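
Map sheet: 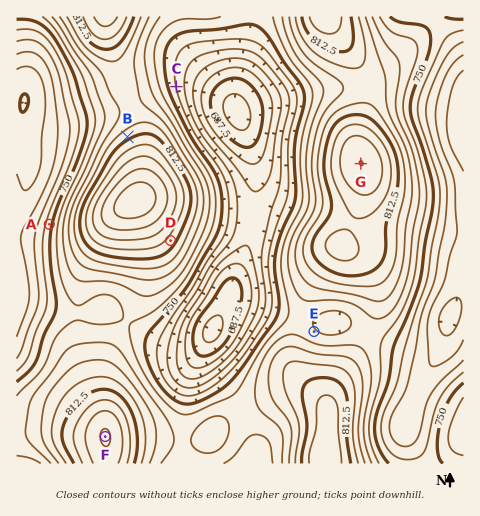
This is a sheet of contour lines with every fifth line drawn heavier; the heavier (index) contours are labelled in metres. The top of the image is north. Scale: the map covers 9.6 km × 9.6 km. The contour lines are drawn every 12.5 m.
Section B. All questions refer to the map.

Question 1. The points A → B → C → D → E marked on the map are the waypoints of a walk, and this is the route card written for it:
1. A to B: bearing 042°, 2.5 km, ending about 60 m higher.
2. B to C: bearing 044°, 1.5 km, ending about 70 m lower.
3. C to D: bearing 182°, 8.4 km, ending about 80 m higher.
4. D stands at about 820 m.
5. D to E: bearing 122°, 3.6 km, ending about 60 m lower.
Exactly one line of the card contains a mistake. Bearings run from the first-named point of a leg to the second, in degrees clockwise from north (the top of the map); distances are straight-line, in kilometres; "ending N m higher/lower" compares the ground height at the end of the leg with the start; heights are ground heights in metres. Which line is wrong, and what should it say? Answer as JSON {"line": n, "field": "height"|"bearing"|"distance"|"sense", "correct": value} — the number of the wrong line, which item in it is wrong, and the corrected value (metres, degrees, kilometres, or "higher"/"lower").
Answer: {"line": 3, "field": "distance", "correct": 3.3}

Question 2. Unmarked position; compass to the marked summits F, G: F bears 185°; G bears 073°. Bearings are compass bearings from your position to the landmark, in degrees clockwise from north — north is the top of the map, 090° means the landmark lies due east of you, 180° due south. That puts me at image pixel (123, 236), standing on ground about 840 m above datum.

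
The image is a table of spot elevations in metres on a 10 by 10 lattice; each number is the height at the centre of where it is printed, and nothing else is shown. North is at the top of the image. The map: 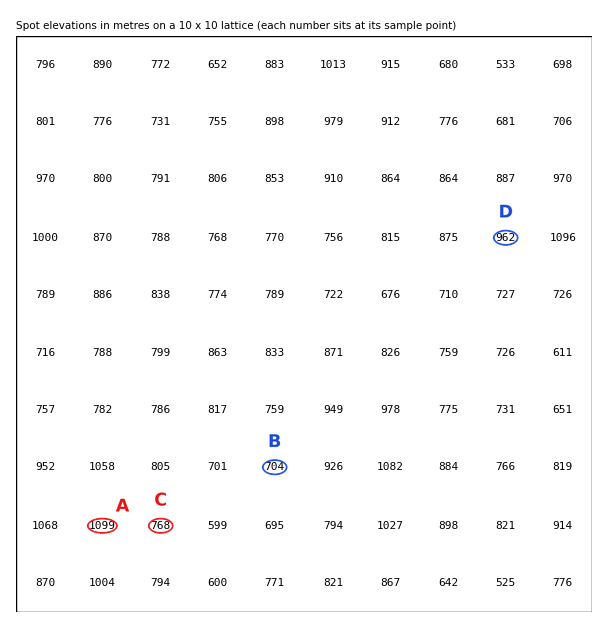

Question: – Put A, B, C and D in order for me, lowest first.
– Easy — B C D A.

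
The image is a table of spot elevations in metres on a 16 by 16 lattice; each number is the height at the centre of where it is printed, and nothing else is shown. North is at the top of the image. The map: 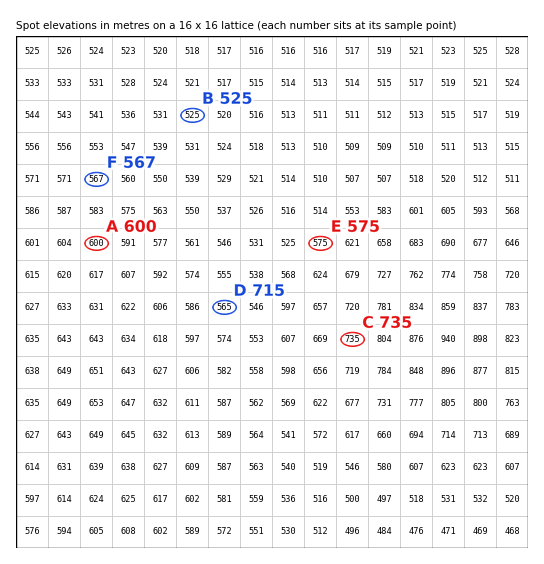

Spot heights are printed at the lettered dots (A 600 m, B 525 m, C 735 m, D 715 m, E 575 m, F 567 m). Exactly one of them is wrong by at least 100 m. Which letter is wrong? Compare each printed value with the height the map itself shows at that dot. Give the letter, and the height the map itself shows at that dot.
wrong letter D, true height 565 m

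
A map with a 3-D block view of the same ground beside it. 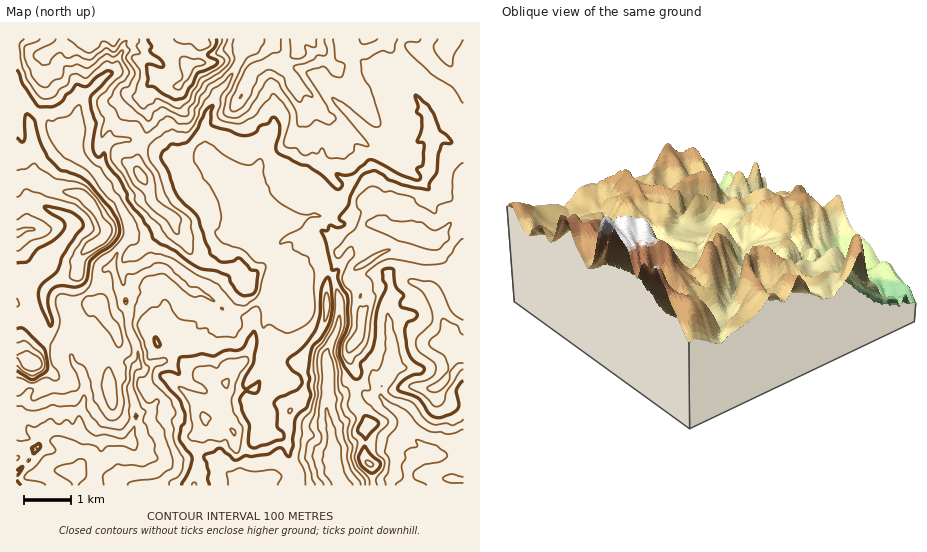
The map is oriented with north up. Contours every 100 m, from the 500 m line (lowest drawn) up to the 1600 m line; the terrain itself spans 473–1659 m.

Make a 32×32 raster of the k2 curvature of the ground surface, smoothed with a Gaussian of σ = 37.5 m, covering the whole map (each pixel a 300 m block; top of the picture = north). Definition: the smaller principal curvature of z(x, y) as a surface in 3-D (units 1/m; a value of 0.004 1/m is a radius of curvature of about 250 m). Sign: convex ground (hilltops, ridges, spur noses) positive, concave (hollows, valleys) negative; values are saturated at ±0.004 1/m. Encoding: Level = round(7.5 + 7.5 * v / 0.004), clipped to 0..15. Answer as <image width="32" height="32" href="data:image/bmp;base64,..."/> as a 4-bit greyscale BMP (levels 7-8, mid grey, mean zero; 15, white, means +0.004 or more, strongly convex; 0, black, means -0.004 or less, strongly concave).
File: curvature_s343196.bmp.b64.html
<image width="32" height="32" href="data:image/bmp;base64,Qk12AgAAAAAAAHYAAAAoAAAAIAAAACAAAAABAAQAAAAAAAACAAATCwAAEwsAABAAAAAAAAAAAAAAABEREQAiIiIAMzMzAERERABVVVUAZmZmAHd3dwCIiIgAmZmZAKqqqgC7u7sAzMzMAN3d3QDu7u4A////ACRWdXh3ZZdlZmeFNDRFVWYGd3V3dlRnRFZmZTSKVVdVIVZ3Z0ZmZShHaGQ0ZEZmZ4JTEhImZ4ZXRmZXFlVWRVVXNDd3F3VYd0dnRBNpc2dmV2YniANkZ3VWaHUZZiNohVZnNocHRnRVVmZ2BFQ3Z1QjV0aGBHVGdydmZgd0F3VzWzY3dQEziFdkV4UGVUMjVGc1Z2cIVmZWUmZ0CWZFiGhjVXdnCIZmVWKGZwiGNnh1ZYR2dSh3d2VkdmUxdjdldUdkZ3M3d3dDJVZjYHYmVWVnVEaBRohDV3F3dEB2JVdmV2aCYhiCRmeSd3QIRih2Z3VmdCRhFWdndkd2M2MzRWdmVXUxhWaGZ2RndXNXZ2VmdlNXgEZndlVWd3VnVUVnhGl1QpQmZ3Vmd2VXZGd2ZmVVM0ZgZ3dWdnd3ZCZFVXVmQ1ZoIWZUeGZ3d4dxiWdkZmh3dCWIZmdXd3d3c1dTNHdndlJWl1d1d3Z2ZkYkJnVoZ2VGN2VVZnd1ZnV3ZWeFdmdWZhNFZVV3dkh1d2RWZmVnV2VXR2ViZWY2dnc2h3Z3YkZWZ1Y2cGhmRXZyV3d2dzaGN4Z3SGMYdkZnJYd2Z3c4djBXVnlkBIYoc1d3d1d2KHRWATdVZnCFRCN3ZmdXdjhlVzBzVmNSRXSFV0Z0Z3UURXhAJ2VYVCVWV1R3YlV2"/>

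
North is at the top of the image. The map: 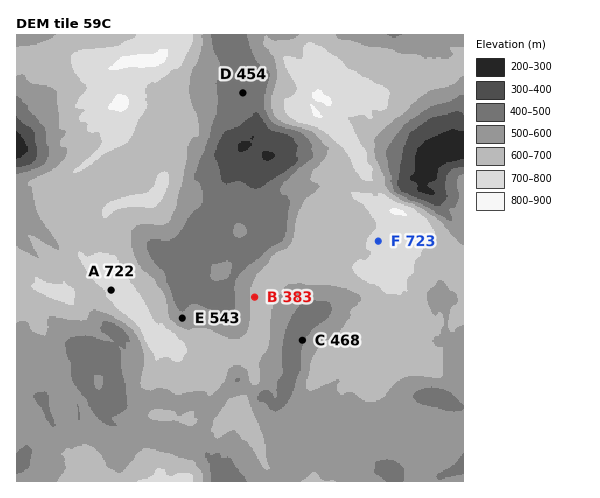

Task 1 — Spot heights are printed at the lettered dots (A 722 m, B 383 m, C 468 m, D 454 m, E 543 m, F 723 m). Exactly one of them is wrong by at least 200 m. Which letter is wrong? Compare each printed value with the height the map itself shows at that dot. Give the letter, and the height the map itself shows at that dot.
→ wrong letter B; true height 633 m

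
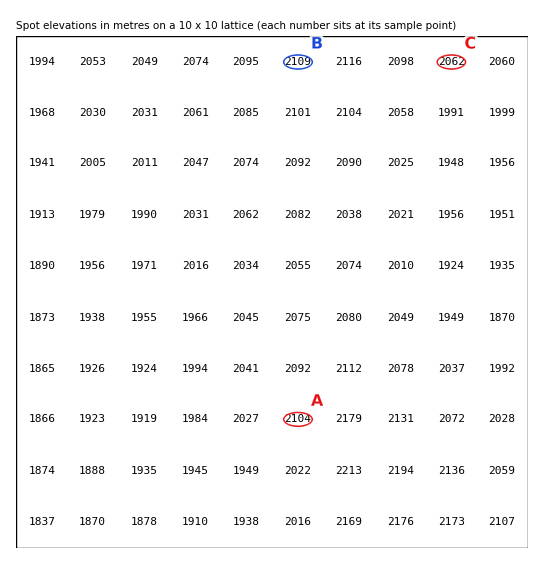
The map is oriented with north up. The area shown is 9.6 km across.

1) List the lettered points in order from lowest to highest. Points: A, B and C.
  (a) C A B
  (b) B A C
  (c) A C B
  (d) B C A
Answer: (a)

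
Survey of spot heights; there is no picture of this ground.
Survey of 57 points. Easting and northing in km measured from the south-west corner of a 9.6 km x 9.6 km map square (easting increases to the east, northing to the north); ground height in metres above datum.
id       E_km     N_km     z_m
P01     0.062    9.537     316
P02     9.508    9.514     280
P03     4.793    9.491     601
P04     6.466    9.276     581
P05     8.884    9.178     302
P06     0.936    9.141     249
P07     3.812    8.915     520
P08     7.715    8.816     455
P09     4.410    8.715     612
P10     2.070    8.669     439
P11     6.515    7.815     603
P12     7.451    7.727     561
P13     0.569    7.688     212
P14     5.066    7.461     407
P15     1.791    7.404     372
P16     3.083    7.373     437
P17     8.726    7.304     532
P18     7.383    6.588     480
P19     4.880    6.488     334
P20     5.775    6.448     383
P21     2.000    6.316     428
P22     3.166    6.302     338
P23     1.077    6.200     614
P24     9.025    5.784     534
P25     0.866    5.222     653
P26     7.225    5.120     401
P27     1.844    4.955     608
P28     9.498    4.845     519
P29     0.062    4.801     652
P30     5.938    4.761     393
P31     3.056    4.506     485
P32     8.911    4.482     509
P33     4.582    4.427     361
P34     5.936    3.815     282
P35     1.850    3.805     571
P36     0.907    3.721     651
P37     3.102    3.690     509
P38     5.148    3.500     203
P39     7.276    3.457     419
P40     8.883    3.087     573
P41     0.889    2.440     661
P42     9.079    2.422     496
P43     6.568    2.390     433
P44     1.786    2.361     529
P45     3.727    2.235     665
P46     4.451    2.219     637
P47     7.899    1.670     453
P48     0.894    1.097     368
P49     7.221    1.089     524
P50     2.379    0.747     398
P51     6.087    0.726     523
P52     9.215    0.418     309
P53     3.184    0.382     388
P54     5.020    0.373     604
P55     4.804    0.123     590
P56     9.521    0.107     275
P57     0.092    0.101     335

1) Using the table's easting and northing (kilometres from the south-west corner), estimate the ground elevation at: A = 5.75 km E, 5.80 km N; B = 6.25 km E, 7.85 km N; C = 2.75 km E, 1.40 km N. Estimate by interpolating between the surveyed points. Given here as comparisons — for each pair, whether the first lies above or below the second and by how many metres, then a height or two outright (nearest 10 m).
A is below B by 170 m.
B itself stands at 590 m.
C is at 470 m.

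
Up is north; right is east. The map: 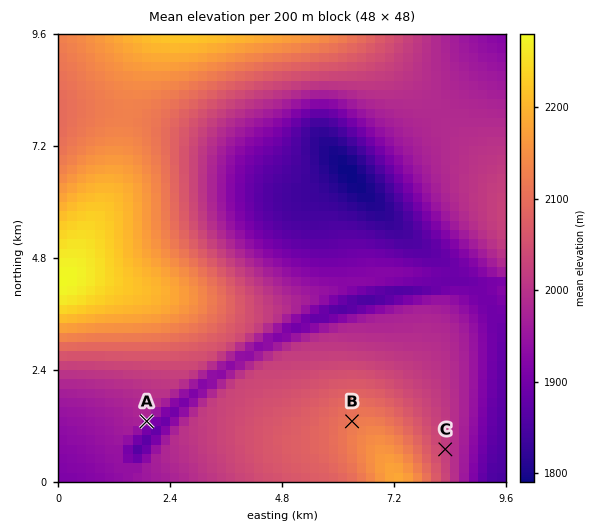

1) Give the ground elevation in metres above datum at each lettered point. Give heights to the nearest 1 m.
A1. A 1948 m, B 2115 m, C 2021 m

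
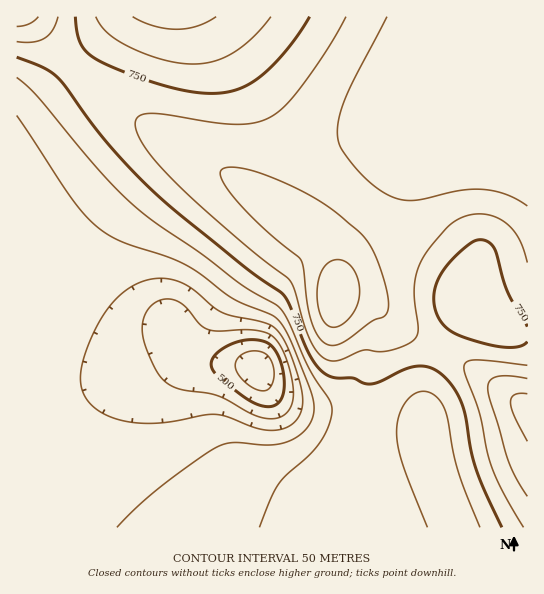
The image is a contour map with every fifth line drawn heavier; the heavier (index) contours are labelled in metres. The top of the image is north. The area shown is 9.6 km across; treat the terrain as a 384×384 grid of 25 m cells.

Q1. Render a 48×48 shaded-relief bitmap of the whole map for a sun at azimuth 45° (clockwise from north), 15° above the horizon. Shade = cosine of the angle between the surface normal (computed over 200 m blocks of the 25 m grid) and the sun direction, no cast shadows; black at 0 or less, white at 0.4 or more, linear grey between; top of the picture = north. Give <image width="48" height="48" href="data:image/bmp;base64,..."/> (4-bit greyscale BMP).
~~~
<image width="48" height="48" href="data:image/bmp;base64,Qk32BAAAAAAAAHYAAAAoAAAAMAAAADAAAAABAAQAAAAAAIAEAAATCwAAEwsAABAAAAAAAAAAAAAAABEREQAiIiIAMzMzAERERABVVVUAZmZmAHd3dwCIiIgAmZmZAKqqqgC7u7sAzMzMAN3d3QDu7u4A////AKqqqqqqqqqqqqmZmZmZmZmqq8zMqXZVVaqqqqqqqqqqqqmZmZmZmZmqu8zLqHVUVaqqqqqqqqqqqqqZmZmZmZmqu8zLmGVERaqqqqqqqqqqqqqpmZmZmZqqu8y6l1REVaqqqqqqqqqqqqqqqqqZmZqqvMy6hlREVaqqqqqqqqqqqqqqqqqqmZqrvMy5dlRFVqqqqqqqqqqqqqqru7uqmZqrvMupdlRFZqqqqqqqqqqqqqu8zcy6mZqrvMuodVVVZqqqqqqqu7u7u7vN7ty5mZmqu7uodVVVZqqqqqqru7u7u83v/+yoiJmqu7qYZVRFVqqqqqq7u7u7zN7//9qGZ4maq7qXZURFZ6qqqqq7u7zMze///rdUVniaqqmHVDNFeaqqqqq7u8zMze///IQhNXiJqql2RDRYrKqqqqq7u8zMze//6lEAFGeImZh1RFaL3qqqqqq7u8zMzN7+tyAAFGeIiIdlVXnO/6qqqqq7u8y7u8zKhAAABHd3iId2eKzv/6qqqqq7vMu6qZmXUQAAFHh3eIiJq97u3ZmqqqqrvMu6mIdlIAAAFXiHiJmrze7cupmaqqqrvMuph2ZTIAAAJYmYiavN7t26mJmZqqqru7qXZlVDIAAANoqpms3u7cuYd5mZmqqqqqmGVVRDIgABR5u7q93u3KmHdpmZmZqqqphlRERDMyESWKzMvN3dy5h3ZpmZmZmZmYdlREREMzM0ab3czM3Muph3ZpmZmZmZmHdlRERERERFes3tzMzLqph3d5mZmZmZiHZlRERERFVnis7cu7u7qZh3d5mZmZmYiHZlRERERWZ4m83cu7uqqZiHdpmZmZmIh3ZVRERFVneJq83Luqqqqph2ZpmZmZiId2ZVRERVZ4iaq8y6qqqqqZh2ZpmZmYiId2ZVVFVmeJmqu7uqqpmqmYdmZpmZmIiHdmVVVVZniaqru6qqmZmZmHdmZpmZiIh3ZlVVVmeImqu7uqqpmZmZiHdmd5mYiId2ZlVVZniZqru7qqqZmZmZiId3eJmIiHdmZVVmd4maq7u6qpmZmZmZiIiIiJiId3ZmVVZniJqru7uqqZmZmZmZmYiImYiHd2ZlVmd4mqu7u7qqmZmZmZmZmZmZmYh3dmZmZniJq7u7u7qqmZmZmZmZmZmZmYd3ZmZmd4mqu8zLu6qpmZmZmZmZmZmZmnd2ZmZniZq7zMzLu6qpmZmZmZmZmZmaqndmZmd4mrvMzMzLuqqZmZmZmZmZmZmqqmZmZniJq8zN3My7uqqZmZmZmZmZmaqqqmZmZ4mqvM3d3My7qqqZmZmZmZmZmqqqqlZmeJq7zd3d3Mu7qqqZmZmZmZmZqqqqqlVniavM3d3dzLu6qqmZmZmZmZmaqqqqqlZ4mrzN3d3czLuqqqmZmZmZmZmaqqqqqlZ5q83d3d3My7uqqqmZmZmZmZmaqqqqqlaKvN3d3dzMu7qqqpmZmZmZmZmaqqqqqmeazd3d3czLu6qqqZmZmZmZmZmaqqqqqnir3e7t3My7u6qqqZmZmZmZmZmaqqqqqg=="/>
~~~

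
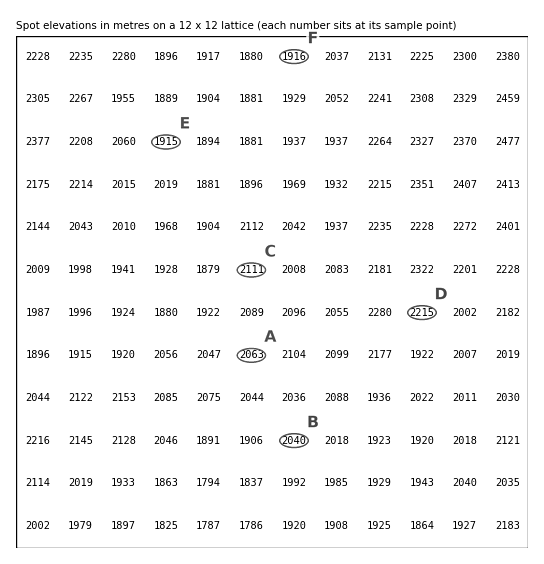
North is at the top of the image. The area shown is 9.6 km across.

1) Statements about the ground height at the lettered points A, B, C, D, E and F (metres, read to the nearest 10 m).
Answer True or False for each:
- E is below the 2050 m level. True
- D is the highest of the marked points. True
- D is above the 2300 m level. False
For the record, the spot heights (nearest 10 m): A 2060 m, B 2040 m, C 2110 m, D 2210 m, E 1920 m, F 1920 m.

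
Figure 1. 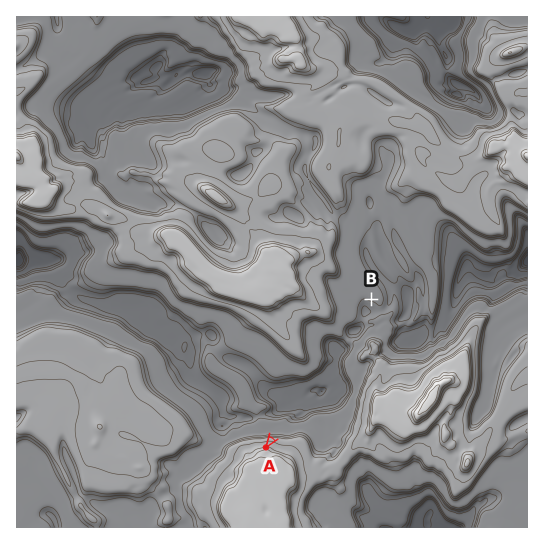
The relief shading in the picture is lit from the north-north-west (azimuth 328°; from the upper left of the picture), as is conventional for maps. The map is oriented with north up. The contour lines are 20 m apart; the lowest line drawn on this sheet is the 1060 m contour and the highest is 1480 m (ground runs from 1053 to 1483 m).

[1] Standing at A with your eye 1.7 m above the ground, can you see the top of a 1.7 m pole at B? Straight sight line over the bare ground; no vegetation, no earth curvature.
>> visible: true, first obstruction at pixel None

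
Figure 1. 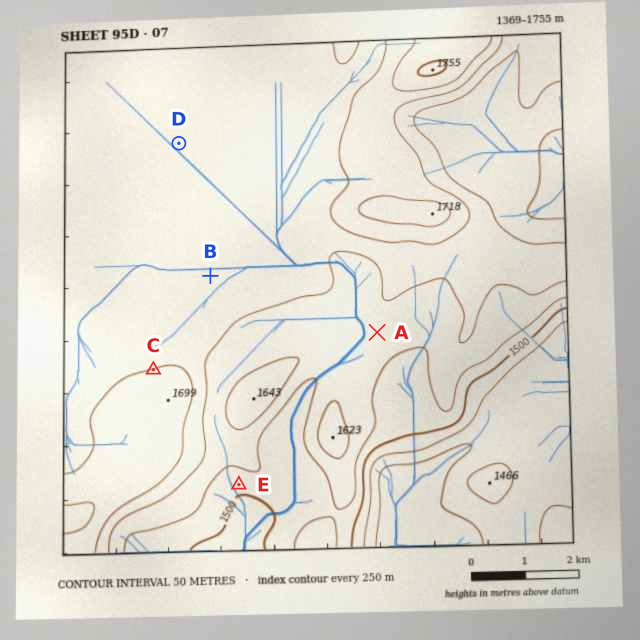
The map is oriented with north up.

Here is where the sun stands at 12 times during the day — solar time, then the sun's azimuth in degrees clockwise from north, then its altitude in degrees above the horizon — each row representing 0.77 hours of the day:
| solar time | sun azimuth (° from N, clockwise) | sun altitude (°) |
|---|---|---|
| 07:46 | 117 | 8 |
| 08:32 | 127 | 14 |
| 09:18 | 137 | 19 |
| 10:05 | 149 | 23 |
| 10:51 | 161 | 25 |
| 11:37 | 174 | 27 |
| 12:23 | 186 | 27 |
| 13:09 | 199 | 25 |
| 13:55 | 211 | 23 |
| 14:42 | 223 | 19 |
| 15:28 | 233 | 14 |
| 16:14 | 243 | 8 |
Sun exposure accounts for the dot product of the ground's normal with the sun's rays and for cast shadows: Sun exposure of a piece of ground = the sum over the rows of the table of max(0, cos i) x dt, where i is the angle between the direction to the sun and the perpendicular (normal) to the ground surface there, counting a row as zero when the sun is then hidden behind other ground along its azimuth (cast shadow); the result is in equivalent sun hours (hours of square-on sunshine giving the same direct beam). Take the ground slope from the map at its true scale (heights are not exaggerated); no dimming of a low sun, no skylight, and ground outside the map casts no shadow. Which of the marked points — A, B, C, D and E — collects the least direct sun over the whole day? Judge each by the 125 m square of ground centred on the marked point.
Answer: C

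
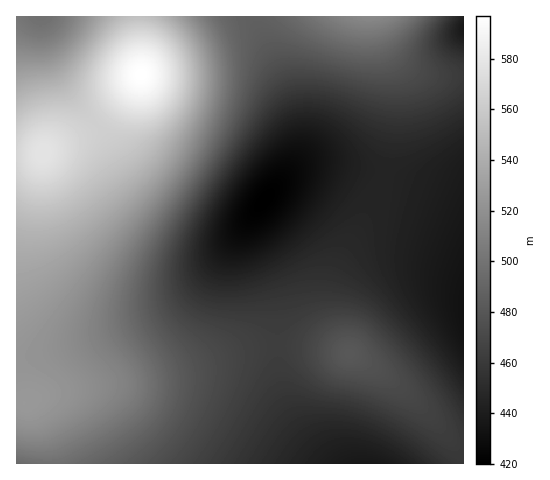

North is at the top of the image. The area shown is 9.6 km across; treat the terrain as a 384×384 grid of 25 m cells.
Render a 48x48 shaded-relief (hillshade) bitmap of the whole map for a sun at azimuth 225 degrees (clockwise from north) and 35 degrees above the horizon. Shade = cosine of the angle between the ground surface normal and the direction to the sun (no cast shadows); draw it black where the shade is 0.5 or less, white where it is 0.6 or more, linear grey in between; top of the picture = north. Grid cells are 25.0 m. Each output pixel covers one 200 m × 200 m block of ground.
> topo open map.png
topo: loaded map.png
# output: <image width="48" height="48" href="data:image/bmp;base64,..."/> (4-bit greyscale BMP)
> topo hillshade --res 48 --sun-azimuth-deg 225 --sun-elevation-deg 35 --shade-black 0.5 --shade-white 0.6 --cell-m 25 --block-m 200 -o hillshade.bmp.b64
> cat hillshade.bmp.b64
<image width="48" height="48" href="data:image/bmp;base64,Qk32BAAAAAAAAHYAAAAoAAAAMAAAADAAAAABAAQAAAAAAIAEAAATCwAAEwsAABAAAAAAAAAAAAAAABEREQAiIiIAMzMzAERERABVVVUAZmZmAHd3dwCIiIgAmZmZAKqqqgC7u7sAzMzMAN3d3QDu7u4A////AP/t3MzMy7u7u7u7u7u7u7u7vMzd7u7u3P7tzMzMy7u7u7u7u7u7u7u7vMzd7u7ty+7dzMzMzLu7u7u7u7u7u7u8zN3e7u7cuu3czMzMzLu7u7u7u7u7u7vMzd3u7u3LqtzMzMzMy7u7qqq7u7u7u7zM3d7u7t3Lmcy7u7u7u7uqqqqqu7u7u8zd3u7u7dy6mLu7u7u7u7qqqqqqq7u7vM3d7u7u3MupiLu7u6qruqqZmqqqq7u7vM3e7u7dy6qYh7u6qqqqqpmZmaqqqru7zN3u7u3cupmId7uqqqqqqZiImZqqqru7zN3u7dzLqYh3eLuqqqqpmYiImZqqqqu7zN3e3cuqmId3iLu6qqqZmIiIiZqqqqu7vM3dzLqZiHd4iLu6qqqZmIiIiZmqqqq7vMzMu6mId3eIibu7qqqpmIiIiZmaqqq7u8zLupiHd3iImbu7uqqpmYiIiZmZqqqru7u6qYh3eIiZmru7uqqpmYiIiJmZqqqqu7uqmYh3iImZqru7u6qqmZiIiImZmqqqqqqqmYiIiZmqqru7u6qqmZiIiIiZmaqqqqqqmZiImZqqqru7u7qqmZmIiIiZmaqqqqqqqZmZmqqqu7u7u7uqqZmIiIiJmZqqqqqqqpmaqqqru8y7u7uqqpmYiIiJmZqqqqqqqqqqqqq7u8zMu7u6qpmYiIiJmZqqqqqqqqqqqqu7u8zMy7u7qqmZiIiJmZqqqru6qqqqq7u7u8zMzLu7uqqZmIiJmaqqu7u7u7q7u7u7u8zMzLu7u6qZmYiJmaqru7u7u7u7u7u7u93czMu7u6qpmZmZmaqru7u7u7u7u7u7u93dzMy7u7qqmZmZmqq7u7u7u7u7u7u7u93dzMy7u7uqqZmZmqq7u7u7u7u7u7u7u+7dzMu7u7u6qZmZmqu7zMzLu7u7u7u7u+7dzLu7y7u6qZmZmqu7zMzMy7u7u7u7u+7cy7u7zLu6qZmZmqu8zMzMzLu7u7u7u+7cu7u7zLu6qZmZmqu8zMzMzMu7u7u7u+3Lqqu7vLu6qZmZmqu8zMzMzMzMu7u7u9y6qqq7u7u6qZmZmaq8zM3d3czMzMu7u8y6maq7vMy7qZmJmaq7zN3d3d3MzMzLu7upmaq7zN3LqpiImaq7zN3d3d3dzMzMu7qpmZq83u3cupiIiZqrzN3e7t3d3MzMy6qZmavO7+7cqZiIiZqrzN3u7u3d3czMzKqZmaze//7bqYd3iJqrzN3u7u7d3czMy6mZmr3v/+3KmHdneJqrzd7u7u7d3czMu5mZm83v/+y5h2ZmeJqrzd7u7u7d3Mu7u5mIq83u7tuodlVVaJq7zd7u7u7dzLuqqpiJq83d3LqHZURFaJq7zd7u7u7dy7qZmYiJq8zdy6l2RDNFaJq8zd7u7u7cy6mIh4iJq8zMuphlQzNFaKq8ze7u7u7cy6mHdoiZq8zMuodUMyNFeau83e7u7u7dy6mHdpmavMzMuoZUMjNGiavM3e7v/u7dy6qYh5mrvMzLqYZUMzRXiqvM3u7//+7dzLqZmA=="/>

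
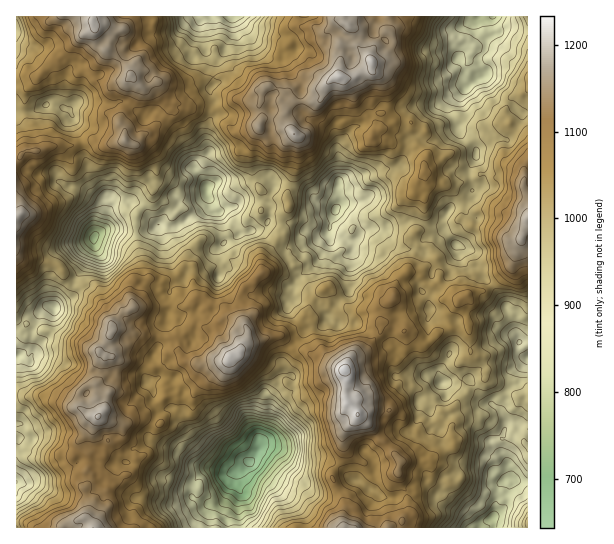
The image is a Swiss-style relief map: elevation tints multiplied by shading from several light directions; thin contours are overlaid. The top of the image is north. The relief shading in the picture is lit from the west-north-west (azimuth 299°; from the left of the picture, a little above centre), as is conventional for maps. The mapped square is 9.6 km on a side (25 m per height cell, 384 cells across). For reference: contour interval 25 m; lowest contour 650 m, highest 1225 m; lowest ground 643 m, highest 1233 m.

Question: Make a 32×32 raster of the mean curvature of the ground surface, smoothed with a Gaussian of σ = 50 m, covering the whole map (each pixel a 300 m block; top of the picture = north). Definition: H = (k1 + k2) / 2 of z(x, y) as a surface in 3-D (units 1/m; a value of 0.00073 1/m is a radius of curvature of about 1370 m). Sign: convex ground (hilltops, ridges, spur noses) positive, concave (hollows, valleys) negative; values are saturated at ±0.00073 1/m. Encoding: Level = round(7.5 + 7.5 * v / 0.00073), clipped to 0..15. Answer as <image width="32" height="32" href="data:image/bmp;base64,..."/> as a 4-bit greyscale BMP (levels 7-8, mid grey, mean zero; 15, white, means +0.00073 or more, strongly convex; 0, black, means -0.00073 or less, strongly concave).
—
<image width="32" height="32" href="data:image/bmp;base64,Qk12AgAAAAAAAHYAAAAoAAAAIAAAACAAAAABAAQAAAAAAAACAAATCwAAEwsAABAAAAAAAAAAAAAAABEREQAiIiIAMzMzAERERABVVVUAZmZmAHd3dwCIiIgAmZmZAKqqqgC7u7sAzMzMAN3d3QDu7u4A////APv+uTi6VoVG2S3Hes3XUCxWU5l2U1R3CZR2qCSlZ2hGQlmoeZkdgzlaC5Mpd2+0U2GJp50aZgI3mI8mbpaKokO8+ng56GZkEkGm1i3IqHVIUkqFlEV4Q0AAiuGIRm+Ci0VHvLuem9wCOEy/onhri0Vpv54oZYpVKn1q252Dm2Vaz6uKpkxqu4OnksnVajeYaWKGpXNFWK6mYLj3gHIIP2YgYa3XSMvf1heZ+YiIasyBg33aaFliaOqot72DrHG2kqxoXshlmGjk11IQueS49EViBZuthYZ4uhaliaWDV5RYZBaIrGWvi3gzq0i/hI78CIaa1ty5WQX+VI9nqneGY77n/GBqhMp0T5llQUnopZTrokABvIS6FctWdISlZqAT3IeWADoEP7cD1XG1Y8hIisz+lyeuR2UGyZqiWqlJKWVsmL6SU9aiVim9NTYLzTY5aYgFdHapsQepKWIIaru6Uz81DVc6WQU4kFu0NFYvZVeN/8pfz6lFLZu6xF6aa58Fmpe4l9nXlFzKj+U66FlgeER4gJf0WZd0mpU1ZIm7p5jUgCFHNFi6S7eI2EdFRSOapbx4XMy7ZjifpYzJbIlyFJrdiIKMnnqIm2iKueu2V2BZlbVeiqFFdnRzNnbKw4CXlIc5x3V2p9ZUtJh3a3VptmaOpt26uxODet6qy2u7AhZj"/>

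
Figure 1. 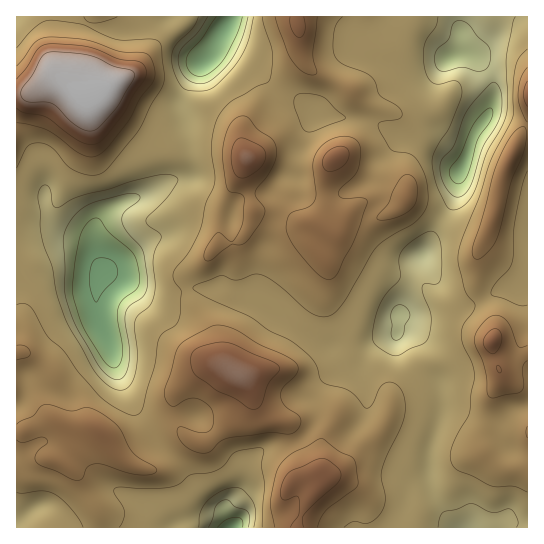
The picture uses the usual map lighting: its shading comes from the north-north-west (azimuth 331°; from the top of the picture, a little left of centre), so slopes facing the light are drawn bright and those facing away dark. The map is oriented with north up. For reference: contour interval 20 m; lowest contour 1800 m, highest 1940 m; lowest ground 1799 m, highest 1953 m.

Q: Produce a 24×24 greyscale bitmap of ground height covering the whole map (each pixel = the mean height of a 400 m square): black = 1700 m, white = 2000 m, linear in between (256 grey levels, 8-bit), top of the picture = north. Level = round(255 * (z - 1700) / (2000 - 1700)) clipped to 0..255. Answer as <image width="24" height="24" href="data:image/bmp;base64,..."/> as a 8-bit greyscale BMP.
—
<image width="24" height="24" href="data:image/bmp;base64,Qk12BgAAAAAAADYEAAAoAAAAGAAAABgAAAABAAgAAAAAAEACAAATCwAAEwsAAAABAAAAAAAAAAAAAAEBAQACAgIAAwMDAAQEBAAFBQUABgYGAAcHBwAICAgACQkJAAoKCgALCwsADAwMAA0NDQAODg4ADw8PABAQEAAREREAEhISABMTEwAUFBQAFRUVABYWFgAXFxcAGBgYABkZGQAaGhoAGxsbABwcHAAdHR0AHh4eAB8fHwAgICAAISEhACIiIgAjIyMAJCQkACUlJQAmJiYAJycnACgoKAApKSkAKioqACsrKwAsLCwALS0tAC4uLgAvLy8AMDAwADExMQAyMjIAMzMzADQ0NAA1NTUANjY2ADc3NwA4ODgAOTk5ADo6OgA7OzsAPDw8AD09PQA+Pj4APz8/AEBAQABBQUEAQkJCAENDQwBEREQARUVFAEZGRgBHR0cASEhIAElJSQBKSkoAS0tLAExMTABNTU0ATk5OAE9PTwBQUFAAUVFRAFJSUgBTU1MAVFRUAFVVVQBWVlYAV1dXAFhYWABZWVkAWlpaAFtbWwBcXFwAXV1dAF5eXgBfX18AYGBgAGFhYQBiYmIAY2NjAGRkZABlZWUAZmZmAGdnZwBoaGgAaWlpAGpqagBra2sAbGxsAG1tbQBubm4Ab29vAHBwcABxcXEAcnJyAHNzcwB0dHQAdXV1AHZ2dgB3d3cAeHh4AHl5eQB6enoAe3t7AHx8fAB9fX0Afn5+AH9/fwCAgIAAgYGBAIKCggCDg4MAhISEAIWFhQCGhoYAh4eHAIiIiACJiYkAioqKAIuLiwCMjIwAjY2NAI6OjgCPj48AkJCQAJGRkQCSkpIAk5OTAJSUlACVlZUAlpaWAJeXlwCYmJgAmZmZAJqamgCbm5sAnJycAJ2dnQCenp4An5+fAKCgoAChoaEAoqKiAKOjowCkpKQApaWlAKampgCnp6cAqKioAKmpqQCqqqoAq6urAKysrACtra0Arq6uAK+vrwCwsLAAsbGxALKysgCzs7MAtLS0ALW1tQC2trYAt7e3ALi4uAC5ubkAurq6ALu7uwC8vLwAvb29AL6+vgC/v78AwMDAAMHBwQDCwsIAw8PDAMTExADFxcUAxsbGAMfHxwDIyMgAycnJAMrKygDLy8sAzMzMAM3NzQDOzs4Az8/PANDQ0ADR0dEA0tLSANPT0wDU1NQA1dXVANbW1gDX19cA2NjYANnZ2QDa2toA29vbANzc3ADd3d0A3t7eAN/f3wDg4OAA4eHhAOLi4gDj4+MA5OTkAOXl5QDm5uYA5+fnAOjo6ADp6ekA6urqAOvr6wDs7OwA7e3tAO7u7gDv7+8A8PDwAPHx8QDy8vIA8/PzAPT09AD19fUA9vb2APf39wD4+PgA+fn5APr6+gD7+/sA/Pz8AP39/QD+/v4A////AI+UmJ6dl5WSiXBslbS5qJ2alpSNg4OHiZaWn6Kbl5eWkoODl7m9uKqil5OOjo6Tk6Smq6ejqKaemZeTmbS+wbSjl5OOlpufoaetr6+yqqGiqKOZmqavs6qimZSPmqOhoaytsbayoZ6oqq2tq6unp6Ghn5aRl5+fo6asq6ufmKCopK+3uK+koqGboJeSk5yhoKKkoZqKjqCusrzDv6uem5mXm5eSk5yvq6SknIlrgpquvsfIwrail5WUk5STlJ23rqielHFcf5inuL66raGZlZWOgYWOlai8rJ+XhFxdhJWapKmjmpeXl5aOeXmJlaOzpZmTdFddd4yYnJqYl5ebnpiSf3yLlJqempaOblZWYYaZmpiYmJuip5+VjISIk56al5SJb1dWY4iXoqShnqGpsaeZkICAlKahmJCEcV5idYaPnKqqpKaws6+imIqEk6ipmJCFemluf4mQl6Onq6iwsrGpqKCQjp+vmZGIioF5eIGNlKGqqKOlraqoqq2UfI+vnZSPlpiUjYiKjqC6sZ+hta+ipKiLZ3qspJmXoqyflpWTkqTCvaOet7qim5mKb22esKOnvMe1nJaSkaC1rKGan6WemJaQfmeDqrzC0NXLq5eOkJmloZyYl5ycmpeUiW5woc3T1tfVwKCNhY+Xm5qbnqWel5SOjHx2pr7U1dXPxqmBYnCPl5+qo5yYlpKAeHd8nabAwbqqpJ6EZF18laaynpeWlpN/cXN8kpWdnZuYlpWRfl1qlrC5oJeWlZSKeHmAiw=="/>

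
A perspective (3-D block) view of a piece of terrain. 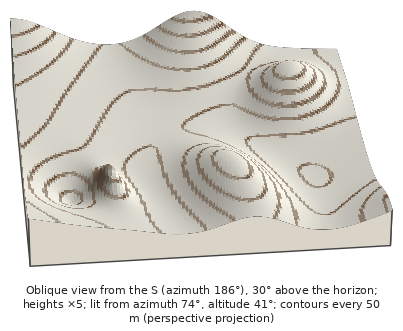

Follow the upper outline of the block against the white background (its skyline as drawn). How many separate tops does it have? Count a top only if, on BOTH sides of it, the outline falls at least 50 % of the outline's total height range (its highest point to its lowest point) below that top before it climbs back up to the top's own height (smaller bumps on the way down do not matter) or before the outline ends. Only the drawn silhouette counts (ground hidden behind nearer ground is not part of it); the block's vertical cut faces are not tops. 0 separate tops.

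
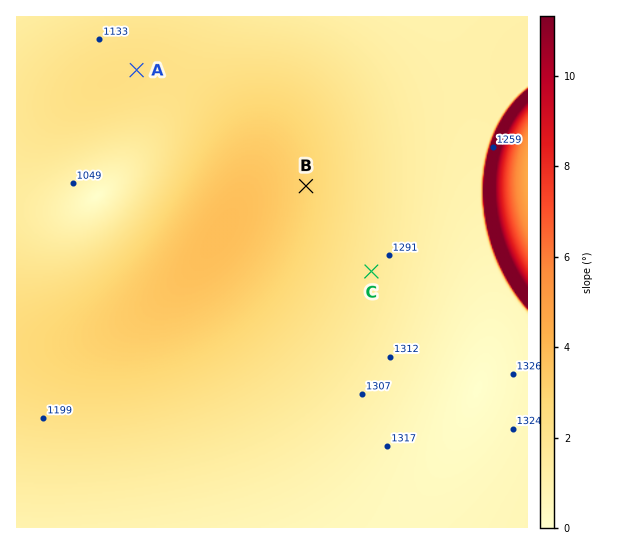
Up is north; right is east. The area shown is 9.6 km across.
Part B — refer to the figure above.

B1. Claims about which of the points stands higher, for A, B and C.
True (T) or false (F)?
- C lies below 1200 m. F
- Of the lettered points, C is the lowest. F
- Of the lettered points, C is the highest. T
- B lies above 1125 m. T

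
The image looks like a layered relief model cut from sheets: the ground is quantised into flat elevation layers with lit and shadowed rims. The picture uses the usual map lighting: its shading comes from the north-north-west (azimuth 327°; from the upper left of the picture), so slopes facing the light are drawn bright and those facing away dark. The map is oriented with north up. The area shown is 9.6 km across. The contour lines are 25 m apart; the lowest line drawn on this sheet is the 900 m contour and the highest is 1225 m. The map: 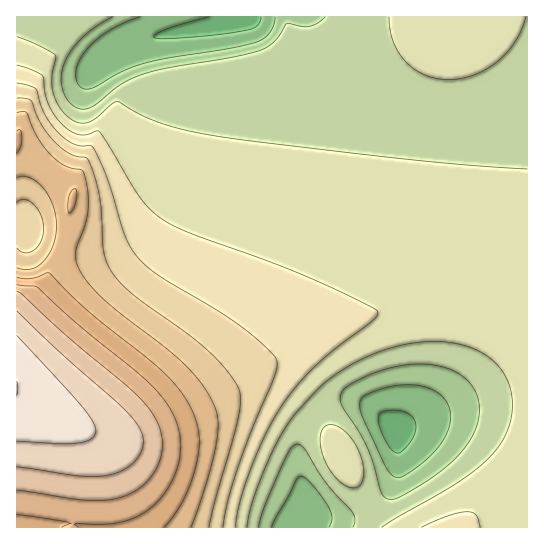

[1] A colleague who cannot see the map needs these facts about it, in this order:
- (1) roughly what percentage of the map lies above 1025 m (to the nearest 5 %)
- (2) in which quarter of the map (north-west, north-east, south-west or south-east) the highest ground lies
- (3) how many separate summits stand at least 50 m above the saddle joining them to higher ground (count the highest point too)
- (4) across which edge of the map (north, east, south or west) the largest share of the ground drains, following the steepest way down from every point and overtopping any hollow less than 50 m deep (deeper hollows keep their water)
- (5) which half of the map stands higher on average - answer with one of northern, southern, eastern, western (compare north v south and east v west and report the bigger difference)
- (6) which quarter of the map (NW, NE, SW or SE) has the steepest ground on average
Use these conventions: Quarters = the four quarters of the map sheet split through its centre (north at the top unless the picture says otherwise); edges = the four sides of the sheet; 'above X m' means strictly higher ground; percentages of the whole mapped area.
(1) About 25 % of the map lies above 1025 m.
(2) The highest ground is in the south-west quarter.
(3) Counting only tops that stand 50 m proud, the map has 1 summit.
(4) Drainage is mainly to the north: more ground falls towards that edge than towards any other.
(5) Taken as a whole, the western half is higher than the eastern.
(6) The south-west quarter is the steepest part of the map.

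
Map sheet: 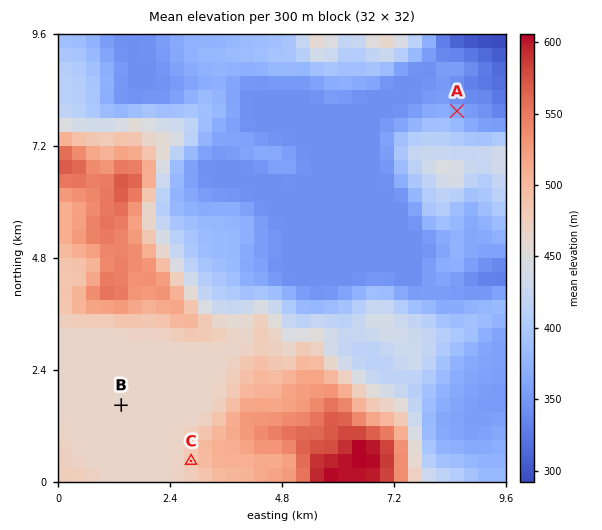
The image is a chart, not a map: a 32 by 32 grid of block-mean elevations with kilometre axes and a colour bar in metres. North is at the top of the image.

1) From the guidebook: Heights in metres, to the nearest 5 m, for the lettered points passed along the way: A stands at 360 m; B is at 465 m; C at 480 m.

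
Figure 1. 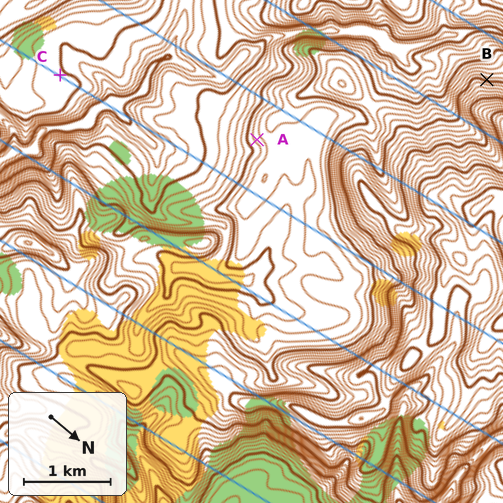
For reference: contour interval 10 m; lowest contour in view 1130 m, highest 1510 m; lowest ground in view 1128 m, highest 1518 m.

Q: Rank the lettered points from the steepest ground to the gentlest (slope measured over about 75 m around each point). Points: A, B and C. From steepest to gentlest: B A C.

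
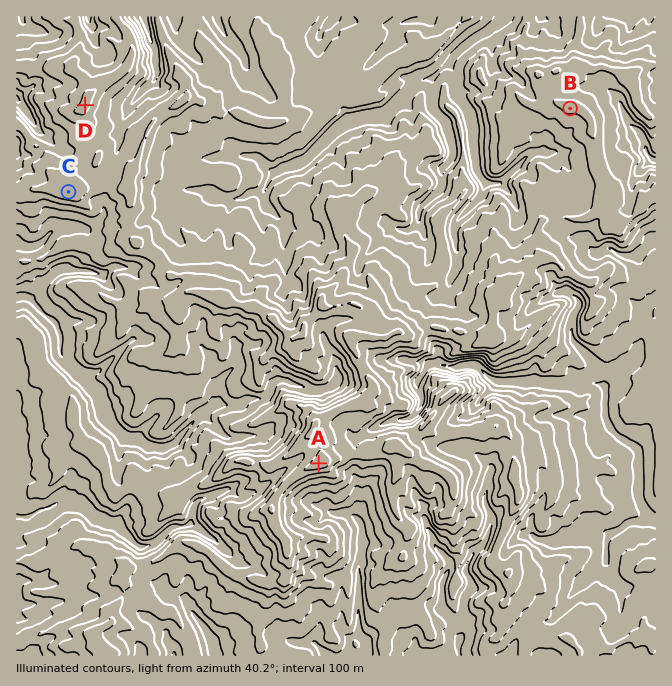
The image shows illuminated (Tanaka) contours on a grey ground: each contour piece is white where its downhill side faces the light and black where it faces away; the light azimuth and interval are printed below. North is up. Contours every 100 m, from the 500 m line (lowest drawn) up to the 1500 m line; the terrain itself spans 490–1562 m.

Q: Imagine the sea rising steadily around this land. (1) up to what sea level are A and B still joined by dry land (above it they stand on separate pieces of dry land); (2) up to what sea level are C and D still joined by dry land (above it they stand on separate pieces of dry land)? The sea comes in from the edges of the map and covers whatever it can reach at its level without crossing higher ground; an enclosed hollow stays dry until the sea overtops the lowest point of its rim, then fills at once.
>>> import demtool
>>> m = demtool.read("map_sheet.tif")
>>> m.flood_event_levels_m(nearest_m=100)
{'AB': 1000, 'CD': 1100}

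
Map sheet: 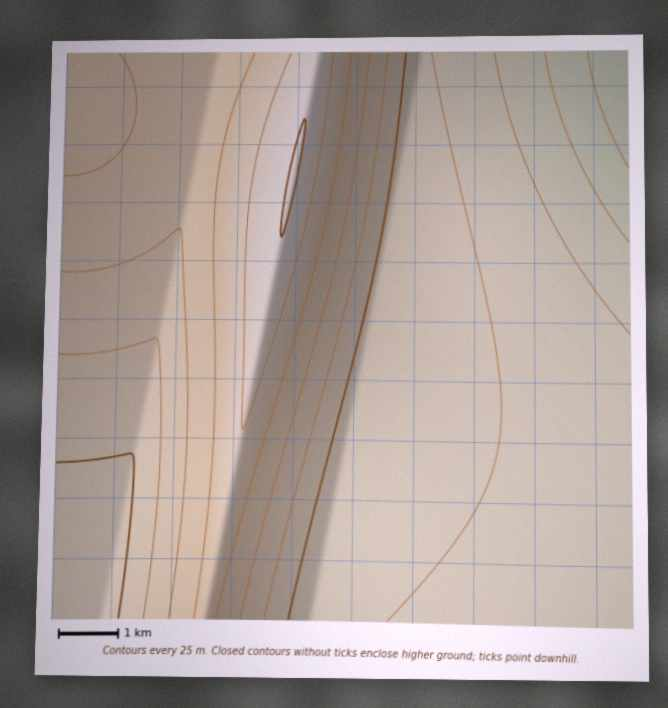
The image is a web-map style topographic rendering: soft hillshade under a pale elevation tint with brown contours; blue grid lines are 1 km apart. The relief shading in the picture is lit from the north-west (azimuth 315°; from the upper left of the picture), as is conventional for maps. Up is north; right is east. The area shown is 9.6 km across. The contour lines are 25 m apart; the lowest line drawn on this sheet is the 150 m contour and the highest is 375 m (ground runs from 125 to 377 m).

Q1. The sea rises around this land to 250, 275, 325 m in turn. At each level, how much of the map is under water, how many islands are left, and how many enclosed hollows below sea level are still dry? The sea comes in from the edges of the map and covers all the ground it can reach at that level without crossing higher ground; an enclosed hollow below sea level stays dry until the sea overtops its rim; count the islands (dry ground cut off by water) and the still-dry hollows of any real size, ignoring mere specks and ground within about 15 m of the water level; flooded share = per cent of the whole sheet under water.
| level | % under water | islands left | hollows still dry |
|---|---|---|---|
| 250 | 51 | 0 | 0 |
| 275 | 60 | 0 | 0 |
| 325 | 84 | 0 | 0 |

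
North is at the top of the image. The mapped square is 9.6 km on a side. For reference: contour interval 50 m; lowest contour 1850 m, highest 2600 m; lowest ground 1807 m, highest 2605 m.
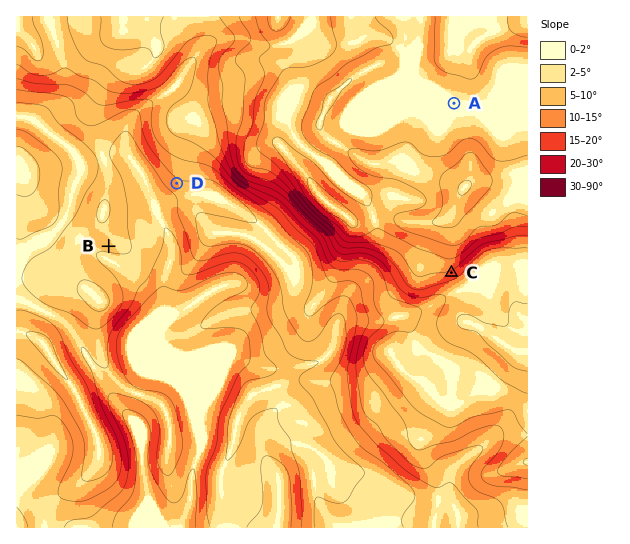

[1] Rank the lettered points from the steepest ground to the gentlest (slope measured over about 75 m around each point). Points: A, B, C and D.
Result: C D B A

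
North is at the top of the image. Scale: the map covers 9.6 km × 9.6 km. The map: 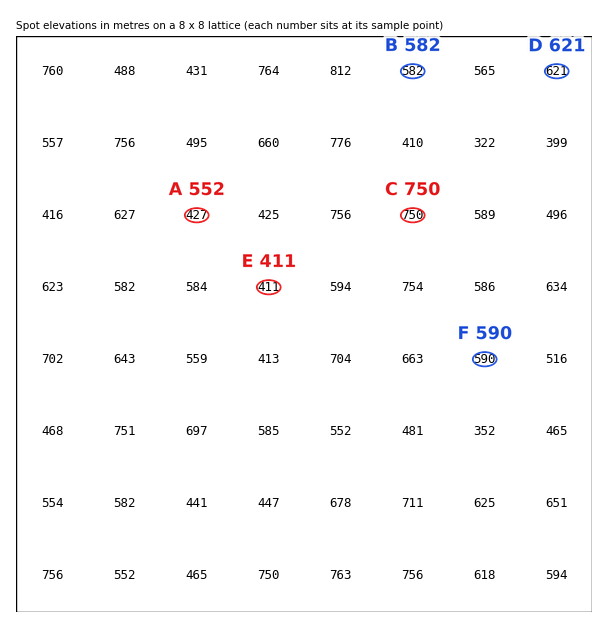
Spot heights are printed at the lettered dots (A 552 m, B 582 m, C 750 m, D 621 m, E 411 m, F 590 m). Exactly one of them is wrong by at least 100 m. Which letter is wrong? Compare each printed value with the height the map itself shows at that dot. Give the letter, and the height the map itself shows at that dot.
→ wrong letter A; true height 427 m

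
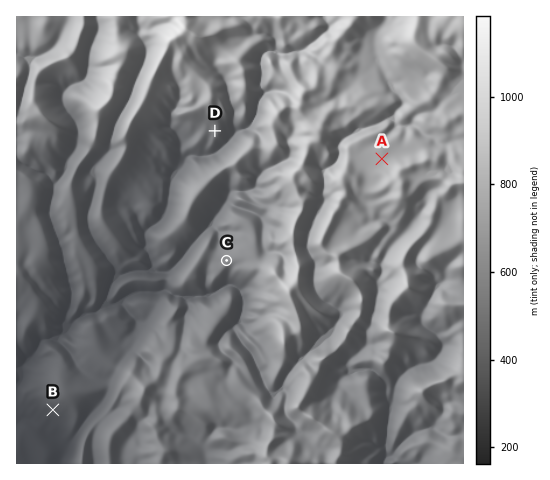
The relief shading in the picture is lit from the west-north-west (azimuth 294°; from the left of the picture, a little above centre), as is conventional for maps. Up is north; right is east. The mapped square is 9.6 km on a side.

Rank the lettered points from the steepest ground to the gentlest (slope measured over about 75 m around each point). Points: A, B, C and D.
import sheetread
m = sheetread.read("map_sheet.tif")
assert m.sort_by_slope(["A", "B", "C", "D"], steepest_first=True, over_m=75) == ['B', 'D', 'C', 'A']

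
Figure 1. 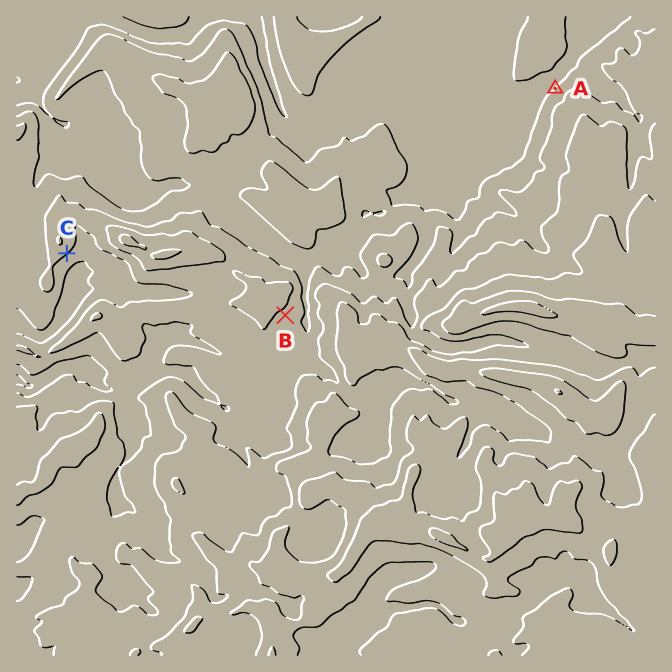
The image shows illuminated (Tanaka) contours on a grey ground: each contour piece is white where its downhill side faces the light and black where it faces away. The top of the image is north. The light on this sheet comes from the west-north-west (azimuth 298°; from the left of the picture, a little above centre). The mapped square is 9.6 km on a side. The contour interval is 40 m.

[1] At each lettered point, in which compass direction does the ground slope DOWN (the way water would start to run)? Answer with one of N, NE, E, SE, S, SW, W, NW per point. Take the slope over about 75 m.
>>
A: NW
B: SE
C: SE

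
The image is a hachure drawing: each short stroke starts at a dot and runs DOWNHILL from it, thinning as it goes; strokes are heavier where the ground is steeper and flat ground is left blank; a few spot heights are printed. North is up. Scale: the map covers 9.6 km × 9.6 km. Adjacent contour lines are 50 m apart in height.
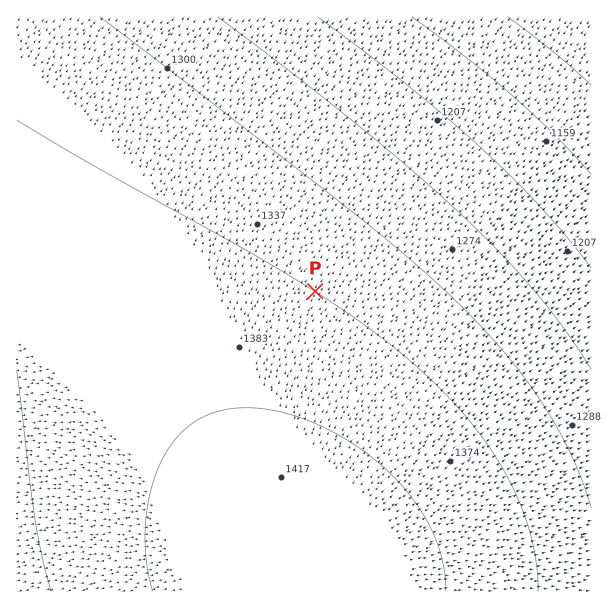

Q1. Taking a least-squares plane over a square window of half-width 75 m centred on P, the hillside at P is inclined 2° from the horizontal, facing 33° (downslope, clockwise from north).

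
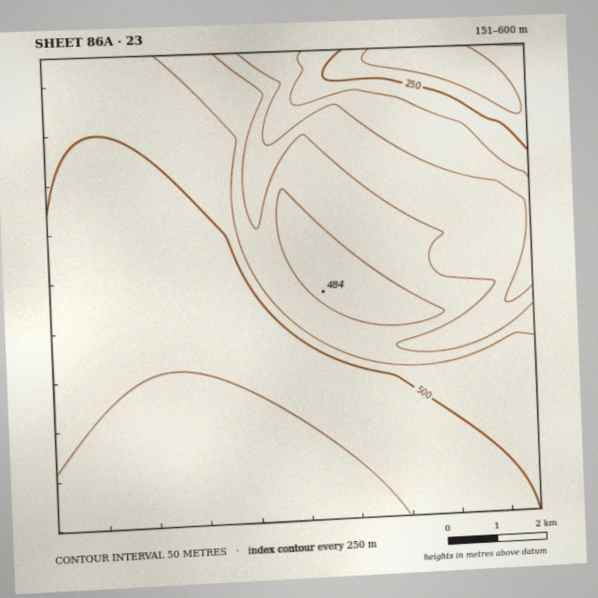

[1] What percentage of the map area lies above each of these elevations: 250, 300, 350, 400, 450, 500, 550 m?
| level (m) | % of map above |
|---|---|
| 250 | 96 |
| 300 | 93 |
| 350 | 88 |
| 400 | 77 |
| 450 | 64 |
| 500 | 46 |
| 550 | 16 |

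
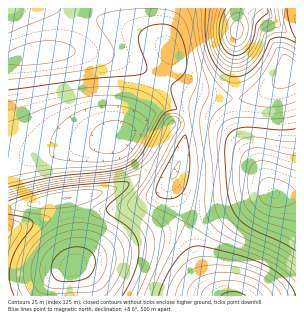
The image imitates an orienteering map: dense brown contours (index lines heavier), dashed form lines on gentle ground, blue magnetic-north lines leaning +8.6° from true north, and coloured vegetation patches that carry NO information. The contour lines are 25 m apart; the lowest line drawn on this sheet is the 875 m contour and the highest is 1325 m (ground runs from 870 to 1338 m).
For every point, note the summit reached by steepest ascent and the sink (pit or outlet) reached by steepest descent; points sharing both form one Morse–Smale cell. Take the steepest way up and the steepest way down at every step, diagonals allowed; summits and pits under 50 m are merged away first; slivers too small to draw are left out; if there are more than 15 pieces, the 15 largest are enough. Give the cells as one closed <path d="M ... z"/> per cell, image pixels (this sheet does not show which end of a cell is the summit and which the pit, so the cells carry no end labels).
<path d="M239 8l-158 0-10 34-6 8-57 9 0 99 19-1 92-17 8-9 14-20 22-38 7-19 6 20 10 11 21 10 29 4-1-53z"/><path d="M172 107l-9 1-8 4-36 28-74 14-37 5 0 47 60-8 7 44-1 23 57-23 54-19-14-41 9-21 7-38-3-9z"/><path d="M291 65l-7 11-15 14-16 6-17 3 1 20 3 15 33 59-87 30 15 52 7 12 10 9 78 0 0-228z"/><path d="M170 54l-3 11-10 18-35 54 41-29 12 0 9 6 3 15-7 32-9 23 15 38 62-22 24-7-32-59-3-15-1-20-29-4-21-10-9-10z"/><path d="M185 223l-54 19-62 26-17 14-4 14 170 0-10-9-7-12z"/><path d="M68 198l-60 9 0 89 39 0 5-14 22-17 1-23z"/><path d="M296 8l-57 0-4 38 1 53 17-3 16-6 15-14 7-11 5 2z"/><path d="M80 8l-72 0 0 50 57-8 6-8z"/>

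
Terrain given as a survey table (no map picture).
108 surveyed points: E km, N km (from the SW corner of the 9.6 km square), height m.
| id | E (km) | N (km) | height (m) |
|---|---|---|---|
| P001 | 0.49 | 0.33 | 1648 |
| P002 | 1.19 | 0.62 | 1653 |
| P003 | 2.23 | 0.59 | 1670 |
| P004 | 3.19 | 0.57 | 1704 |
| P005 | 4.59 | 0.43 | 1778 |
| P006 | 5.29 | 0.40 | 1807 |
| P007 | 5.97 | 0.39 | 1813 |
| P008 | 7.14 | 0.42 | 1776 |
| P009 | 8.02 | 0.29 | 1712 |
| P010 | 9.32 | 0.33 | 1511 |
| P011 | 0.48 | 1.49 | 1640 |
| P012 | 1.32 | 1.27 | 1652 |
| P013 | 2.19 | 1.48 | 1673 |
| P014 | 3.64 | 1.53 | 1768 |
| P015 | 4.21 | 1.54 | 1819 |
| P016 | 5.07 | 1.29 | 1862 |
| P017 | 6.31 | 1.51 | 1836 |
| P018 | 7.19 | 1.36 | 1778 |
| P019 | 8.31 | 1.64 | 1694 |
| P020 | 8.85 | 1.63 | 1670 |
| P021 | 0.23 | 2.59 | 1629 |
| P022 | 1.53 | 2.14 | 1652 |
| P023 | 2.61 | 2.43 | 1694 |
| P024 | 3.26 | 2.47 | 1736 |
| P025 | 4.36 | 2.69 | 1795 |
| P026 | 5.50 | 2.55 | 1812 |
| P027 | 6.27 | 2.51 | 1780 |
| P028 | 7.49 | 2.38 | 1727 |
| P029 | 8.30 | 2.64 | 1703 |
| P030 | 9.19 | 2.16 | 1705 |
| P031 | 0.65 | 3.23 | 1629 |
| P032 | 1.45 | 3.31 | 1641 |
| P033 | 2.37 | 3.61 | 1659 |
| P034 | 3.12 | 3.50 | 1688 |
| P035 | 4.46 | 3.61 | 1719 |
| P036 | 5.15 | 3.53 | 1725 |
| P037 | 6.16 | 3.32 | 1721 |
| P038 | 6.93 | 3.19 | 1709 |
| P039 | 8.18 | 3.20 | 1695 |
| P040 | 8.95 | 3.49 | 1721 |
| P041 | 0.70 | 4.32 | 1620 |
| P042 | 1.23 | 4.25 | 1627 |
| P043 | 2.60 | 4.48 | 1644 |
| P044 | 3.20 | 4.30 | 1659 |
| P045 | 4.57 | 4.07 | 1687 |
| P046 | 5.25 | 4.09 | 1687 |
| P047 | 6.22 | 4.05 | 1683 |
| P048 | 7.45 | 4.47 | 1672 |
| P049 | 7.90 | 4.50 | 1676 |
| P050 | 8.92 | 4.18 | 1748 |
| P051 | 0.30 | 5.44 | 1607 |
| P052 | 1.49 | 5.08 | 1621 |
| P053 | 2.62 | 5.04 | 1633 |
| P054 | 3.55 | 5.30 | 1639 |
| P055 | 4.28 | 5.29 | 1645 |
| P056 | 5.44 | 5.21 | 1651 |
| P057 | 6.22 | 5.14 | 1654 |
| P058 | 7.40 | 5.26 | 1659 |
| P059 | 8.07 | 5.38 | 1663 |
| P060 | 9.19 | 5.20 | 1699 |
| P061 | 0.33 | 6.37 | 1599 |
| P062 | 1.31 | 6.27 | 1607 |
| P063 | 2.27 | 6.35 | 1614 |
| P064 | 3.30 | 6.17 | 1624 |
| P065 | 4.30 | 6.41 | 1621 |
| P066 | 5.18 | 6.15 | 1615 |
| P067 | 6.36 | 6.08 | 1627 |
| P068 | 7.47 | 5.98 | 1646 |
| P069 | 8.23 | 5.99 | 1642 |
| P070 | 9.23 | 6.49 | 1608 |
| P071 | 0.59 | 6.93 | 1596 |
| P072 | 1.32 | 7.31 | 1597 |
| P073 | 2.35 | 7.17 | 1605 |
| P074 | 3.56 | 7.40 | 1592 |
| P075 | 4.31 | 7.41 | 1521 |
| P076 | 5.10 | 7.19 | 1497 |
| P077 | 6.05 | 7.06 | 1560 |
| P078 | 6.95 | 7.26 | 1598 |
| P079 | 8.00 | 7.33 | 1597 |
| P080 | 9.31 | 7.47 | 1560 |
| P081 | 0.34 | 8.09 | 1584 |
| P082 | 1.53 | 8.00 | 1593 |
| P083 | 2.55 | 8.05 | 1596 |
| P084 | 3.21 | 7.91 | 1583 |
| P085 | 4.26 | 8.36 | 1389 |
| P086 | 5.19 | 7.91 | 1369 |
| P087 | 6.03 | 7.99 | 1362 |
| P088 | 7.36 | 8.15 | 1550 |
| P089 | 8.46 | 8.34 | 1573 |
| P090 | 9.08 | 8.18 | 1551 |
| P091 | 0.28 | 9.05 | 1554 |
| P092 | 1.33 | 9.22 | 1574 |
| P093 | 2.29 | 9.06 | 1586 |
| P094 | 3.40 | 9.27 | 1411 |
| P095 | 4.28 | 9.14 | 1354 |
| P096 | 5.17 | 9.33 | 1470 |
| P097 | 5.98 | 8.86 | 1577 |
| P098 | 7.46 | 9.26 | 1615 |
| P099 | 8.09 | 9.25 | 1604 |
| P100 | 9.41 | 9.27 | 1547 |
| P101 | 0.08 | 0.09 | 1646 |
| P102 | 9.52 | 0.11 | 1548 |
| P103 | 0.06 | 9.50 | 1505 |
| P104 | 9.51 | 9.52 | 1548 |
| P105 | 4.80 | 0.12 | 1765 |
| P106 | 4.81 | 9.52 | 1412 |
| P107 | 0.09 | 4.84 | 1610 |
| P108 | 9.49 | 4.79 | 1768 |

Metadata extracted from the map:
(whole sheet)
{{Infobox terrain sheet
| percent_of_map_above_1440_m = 96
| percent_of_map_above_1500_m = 94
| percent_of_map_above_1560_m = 88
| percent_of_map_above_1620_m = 61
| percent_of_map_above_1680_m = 31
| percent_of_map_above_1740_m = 15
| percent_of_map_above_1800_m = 6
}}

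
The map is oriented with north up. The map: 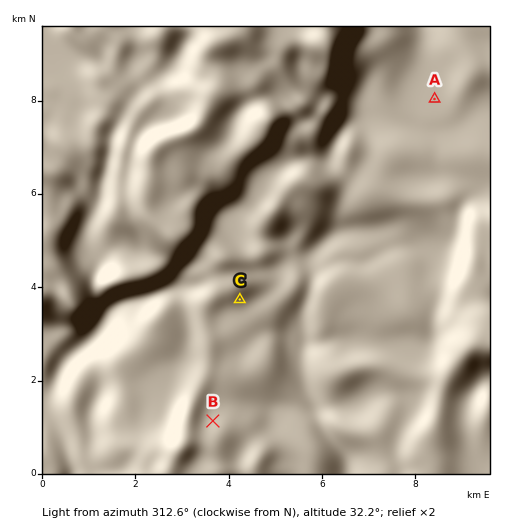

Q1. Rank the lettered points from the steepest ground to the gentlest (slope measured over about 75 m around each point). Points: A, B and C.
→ C B A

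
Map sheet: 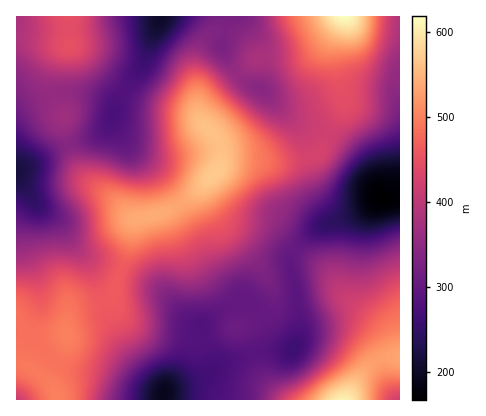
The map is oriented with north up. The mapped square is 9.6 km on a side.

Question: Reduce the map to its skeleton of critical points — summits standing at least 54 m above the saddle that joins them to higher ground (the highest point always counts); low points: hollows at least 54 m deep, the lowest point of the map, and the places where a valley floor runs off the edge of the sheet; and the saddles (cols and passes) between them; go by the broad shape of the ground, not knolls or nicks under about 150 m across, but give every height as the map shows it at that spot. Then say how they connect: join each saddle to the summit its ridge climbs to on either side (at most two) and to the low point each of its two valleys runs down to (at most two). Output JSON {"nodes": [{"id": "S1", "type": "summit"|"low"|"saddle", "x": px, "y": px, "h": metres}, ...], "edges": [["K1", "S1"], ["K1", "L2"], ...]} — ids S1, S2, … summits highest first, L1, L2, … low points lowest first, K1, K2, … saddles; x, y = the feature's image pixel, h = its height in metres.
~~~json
{"nodes": [
{"id": "S1", "type": "summit", "x": 344, "y": 16, "h": 618},
{"id": "S2", "type": "summit", "x": 342, "y": 400, "h": 607},
{"id": "S3", "type": "summit", "x": 214, "y": 174, "h": 569},
{"id": "S4", "type": "summit", "x": 70, "y": 46, "h": 449},
{"id": "L1", "type": "low", "x": 380, "y": 198, "h": 167},
{"id": "L2", "type": "low", "x": 164, "y": 394, "h": 192},
{"id": "L3", "type": "low", "x": 160, "y": 16, "h": 202},
{"id": "L4", "type": "low", "x": 16, "y": 170, "h": 218},
{"id": "L5", "type": "low", "x": 16, "y": 400, "h": 414},
{"id": "L6", "type": "low", "x": 400, "y": 400, "h": 421},
{"id": "K1", "type": "saddle", "x": 178, "y": 204, "h": 534},
{"id": "K2", "type": "saddle", "x": 378, "y": 360, "h": 527},
{"id": "K3", "type": "saddle", "x": 21, "y": 364, "h": 491},
{"id": "K4", "type": "saddle", "x": 120, "y": 270, "h": 461},
{"id": "K5", "type": "saddle", "x": 328, "y": 134, "h": 420},
{"id": "K6", "type": "saddle", "x": 68, "y": 144, "h": 340},
{"id": "K7", "type": "saddle", "x": 296, "y": 248, "h": 303}],
"edges": [["K1", "S3"], ["K1", "L2"], ["K1", "L3"], ["K2", "S2"], ["K2", "L2"], ["K2", "L6"], ["K3", "S3"], ["K3", "L4"], ["K3", "L5"], ["K4", "S3"], ["K4", "L2"], ["K4", "L4"], ["K5", "S1"], ["K5", "S3"], ["K5", "L1"], ["K5", "L3"], ["K6", "S3"], ["K6", "S4"], ["K6", "L3"], ["K6", "L4"], ["K7", "S2"], ["K7", "S3"], ["K7", "L1"], ["K7", "L2"]]}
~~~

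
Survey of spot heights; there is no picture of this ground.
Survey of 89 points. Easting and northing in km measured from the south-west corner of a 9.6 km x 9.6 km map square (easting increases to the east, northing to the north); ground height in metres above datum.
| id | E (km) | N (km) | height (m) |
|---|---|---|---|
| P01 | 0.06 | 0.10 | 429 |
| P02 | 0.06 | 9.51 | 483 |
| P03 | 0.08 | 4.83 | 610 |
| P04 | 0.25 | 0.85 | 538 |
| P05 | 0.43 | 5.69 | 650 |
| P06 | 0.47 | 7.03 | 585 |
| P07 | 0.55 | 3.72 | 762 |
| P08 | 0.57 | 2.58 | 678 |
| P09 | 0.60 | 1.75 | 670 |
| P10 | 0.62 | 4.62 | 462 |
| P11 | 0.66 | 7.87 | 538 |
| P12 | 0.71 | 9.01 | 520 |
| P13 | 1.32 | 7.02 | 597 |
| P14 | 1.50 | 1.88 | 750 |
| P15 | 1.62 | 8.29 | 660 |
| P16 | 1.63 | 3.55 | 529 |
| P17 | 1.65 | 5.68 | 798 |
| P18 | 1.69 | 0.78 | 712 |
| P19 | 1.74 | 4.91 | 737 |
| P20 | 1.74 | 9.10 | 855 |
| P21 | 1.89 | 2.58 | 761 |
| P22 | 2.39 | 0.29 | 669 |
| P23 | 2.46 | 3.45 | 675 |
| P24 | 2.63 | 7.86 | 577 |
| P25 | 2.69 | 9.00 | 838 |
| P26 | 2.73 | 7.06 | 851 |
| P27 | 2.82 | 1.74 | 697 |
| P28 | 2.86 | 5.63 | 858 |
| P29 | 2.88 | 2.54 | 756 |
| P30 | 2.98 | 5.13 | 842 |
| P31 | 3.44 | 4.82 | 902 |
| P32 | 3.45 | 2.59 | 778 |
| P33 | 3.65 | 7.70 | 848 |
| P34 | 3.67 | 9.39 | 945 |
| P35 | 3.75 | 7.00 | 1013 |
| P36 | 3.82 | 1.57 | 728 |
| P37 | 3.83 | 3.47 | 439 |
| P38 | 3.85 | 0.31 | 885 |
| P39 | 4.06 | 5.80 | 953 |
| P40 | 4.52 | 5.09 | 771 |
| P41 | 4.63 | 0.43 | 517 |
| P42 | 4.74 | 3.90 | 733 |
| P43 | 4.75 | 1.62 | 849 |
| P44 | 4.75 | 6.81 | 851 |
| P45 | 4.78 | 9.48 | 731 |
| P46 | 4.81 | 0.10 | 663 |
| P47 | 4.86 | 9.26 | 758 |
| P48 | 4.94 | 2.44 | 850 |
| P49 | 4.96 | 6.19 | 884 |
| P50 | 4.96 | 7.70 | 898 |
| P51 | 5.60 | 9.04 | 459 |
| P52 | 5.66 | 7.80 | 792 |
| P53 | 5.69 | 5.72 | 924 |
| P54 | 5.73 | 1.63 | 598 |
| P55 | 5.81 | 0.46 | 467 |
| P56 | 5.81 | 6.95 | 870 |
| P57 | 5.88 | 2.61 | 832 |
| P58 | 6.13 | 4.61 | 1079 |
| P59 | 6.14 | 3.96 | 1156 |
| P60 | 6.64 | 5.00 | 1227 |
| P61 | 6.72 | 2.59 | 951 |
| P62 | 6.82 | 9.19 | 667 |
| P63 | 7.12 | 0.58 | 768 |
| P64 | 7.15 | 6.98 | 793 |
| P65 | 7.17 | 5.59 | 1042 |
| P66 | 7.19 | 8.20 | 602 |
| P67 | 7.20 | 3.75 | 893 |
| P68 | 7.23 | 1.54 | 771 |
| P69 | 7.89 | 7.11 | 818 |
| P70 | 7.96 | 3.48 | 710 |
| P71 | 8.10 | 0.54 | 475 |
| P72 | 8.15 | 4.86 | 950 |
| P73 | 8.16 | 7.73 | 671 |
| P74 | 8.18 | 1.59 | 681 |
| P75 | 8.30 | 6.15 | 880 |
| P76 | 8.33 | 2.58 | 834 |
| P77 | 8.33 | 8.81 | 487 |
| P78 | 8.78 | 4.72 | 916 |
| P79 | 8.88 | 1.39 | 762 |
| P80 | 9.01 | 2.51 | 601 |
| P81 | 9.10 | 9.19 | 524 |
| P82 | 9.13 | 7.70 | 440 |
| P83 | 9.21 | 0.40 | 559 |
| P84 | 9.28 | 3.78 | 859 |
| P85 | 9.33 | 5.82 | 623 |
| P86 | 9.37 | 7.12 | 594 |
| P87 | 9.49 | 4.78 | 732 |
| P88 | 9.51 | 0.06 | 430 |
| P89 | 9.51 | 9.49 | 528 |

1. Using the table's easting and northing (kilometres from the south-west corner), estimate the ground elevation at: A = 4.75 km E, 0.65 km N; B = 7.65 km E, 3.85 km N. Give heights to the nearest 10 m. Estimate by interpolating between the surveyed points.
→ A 630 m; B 930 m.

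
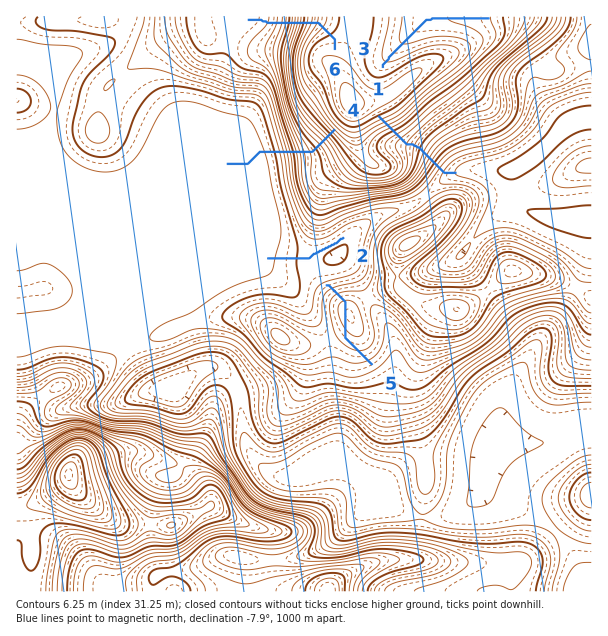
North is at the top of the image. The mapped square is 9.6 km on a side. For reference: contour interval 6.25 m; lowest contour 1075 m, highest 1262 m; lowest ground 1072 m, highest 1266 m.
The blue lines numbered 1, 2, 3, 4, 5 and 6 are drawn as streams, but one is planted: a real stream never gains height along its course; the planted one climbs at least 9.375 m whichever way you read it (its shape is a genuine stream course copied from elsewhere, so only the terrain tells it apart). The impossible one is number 5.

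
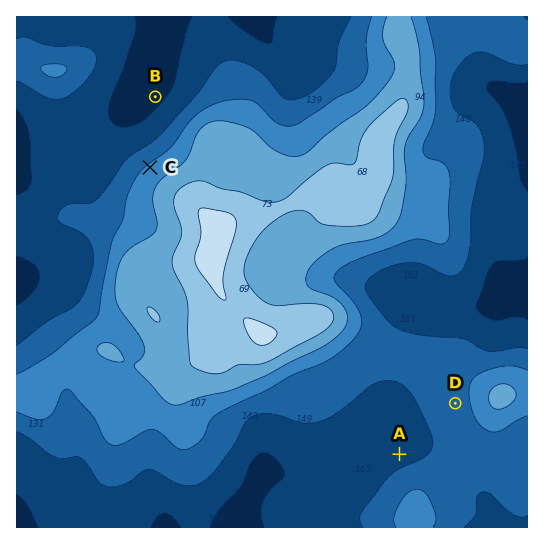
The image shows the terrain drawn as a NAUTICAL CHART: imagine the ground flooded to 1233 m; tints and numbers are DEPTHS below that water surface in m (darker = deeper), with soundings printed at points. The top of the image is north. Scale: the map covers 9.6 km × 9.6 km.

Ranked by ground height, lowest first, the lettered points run B A D C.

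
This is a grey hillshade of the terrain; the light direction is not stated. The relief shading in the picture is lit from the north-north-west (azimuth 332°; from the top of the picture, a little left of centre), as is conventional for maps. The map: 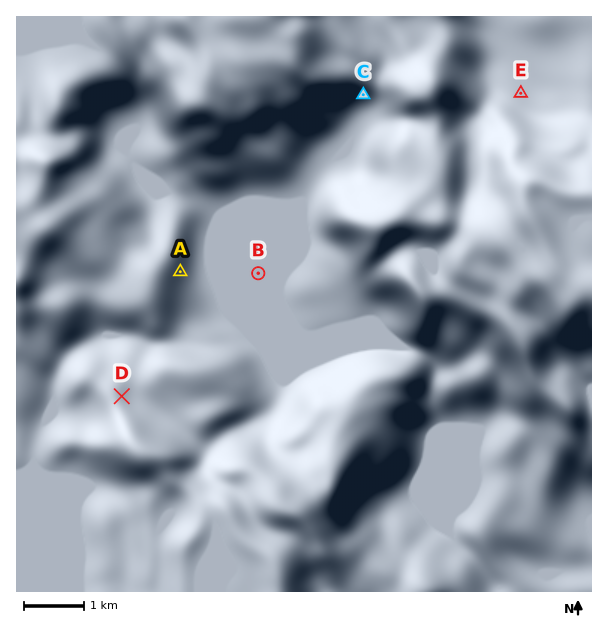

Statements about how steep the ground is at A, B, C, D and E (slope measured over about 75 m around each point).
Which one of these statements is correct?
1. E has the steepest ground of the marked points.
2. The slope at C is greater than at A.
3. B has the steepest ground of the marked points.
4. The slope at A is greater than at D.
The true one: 4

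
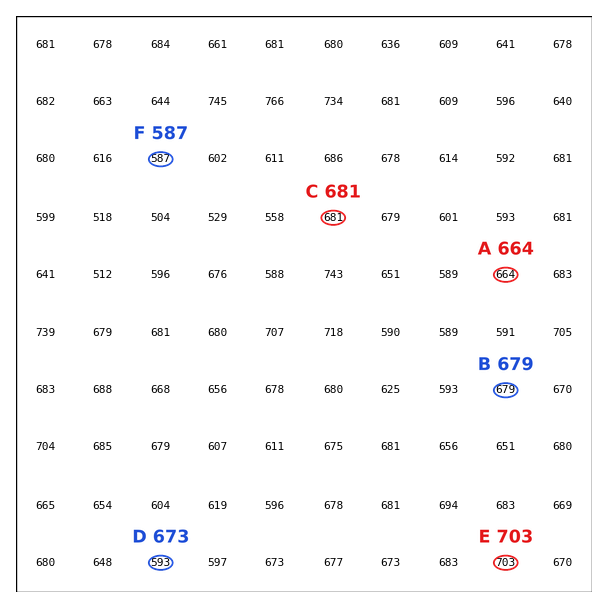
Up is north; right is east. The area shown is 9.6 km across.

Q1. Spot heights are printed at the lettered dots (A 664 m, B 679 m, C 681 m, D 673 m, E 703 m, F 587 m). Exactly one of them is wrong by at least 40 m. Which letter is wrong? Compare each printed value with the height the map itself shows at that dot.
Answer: D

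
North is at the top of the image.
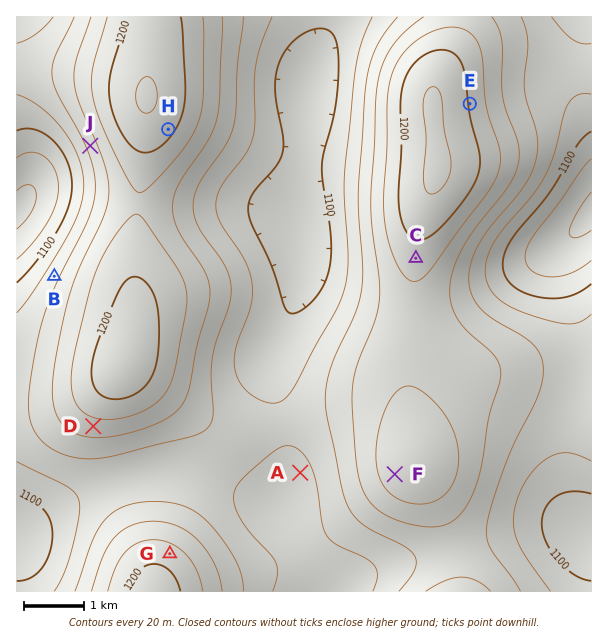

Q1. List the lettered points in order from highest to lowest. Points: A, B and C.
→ C B A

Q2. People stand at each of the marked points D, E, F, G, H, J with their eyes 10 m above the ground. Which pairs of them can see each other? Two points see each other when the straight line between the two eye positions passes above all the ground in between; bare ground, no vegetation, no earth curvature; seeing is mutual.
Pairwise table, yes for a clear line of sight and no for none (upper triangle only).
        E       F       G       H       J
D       no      yes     yes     no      no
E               no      no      no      no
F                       yes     yes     no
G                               yes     no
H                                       no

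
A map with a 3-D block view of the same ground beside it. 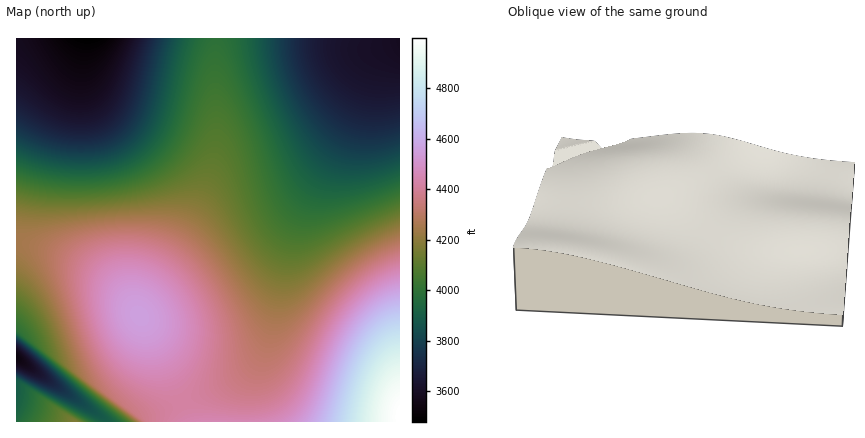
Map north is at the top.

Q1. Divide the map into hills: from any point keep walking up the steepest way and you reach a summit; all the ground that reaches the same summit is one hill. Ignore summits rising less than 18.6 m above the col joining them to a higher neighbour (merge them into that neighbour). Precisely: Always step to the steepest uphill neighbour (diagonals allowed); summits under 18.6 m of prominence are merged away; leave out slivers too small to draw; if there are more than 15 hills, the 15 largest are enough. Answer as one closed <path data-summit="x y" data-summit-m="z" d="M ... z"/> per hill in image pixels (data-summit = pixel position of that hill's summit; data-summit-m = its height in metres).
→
<path data-summit="140 316" data-summit-m="1389" d="M400 38l-384 0 0 320 86 59 4 5 32 0 6-6 68-26 34-19 10-11 12-22 21-96 11-30 48-88 24-60 8-10 20-9z"/><path data-summit="400 418" data-summit-m="1523" d="M400 45l-20 9-8 10-24 60-48 88-11 30-20 92-13 26-10 11-16 10-38 18-48 17-4 6 260 0z"/><path data-summit="74 422" data-summit-m="1271" d="M16 358l0 64 90 0-4-5z"/>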